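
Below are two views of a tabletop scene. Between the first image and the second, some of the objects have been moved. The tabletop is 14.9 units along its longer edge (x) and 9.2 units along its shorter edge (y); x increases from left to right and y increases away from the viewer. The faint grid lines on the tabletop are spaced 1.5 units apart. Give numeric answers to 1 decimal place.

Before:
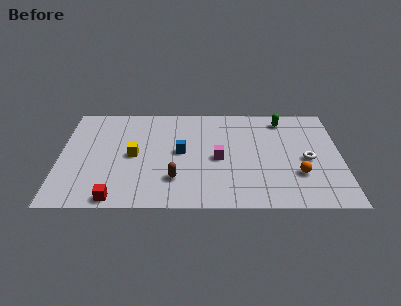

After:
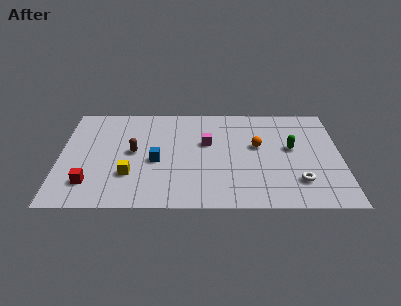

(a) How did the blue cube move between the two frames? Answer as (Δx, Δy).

(-1.3, -0.8)

From the two frames, the blue cube sits at roughly (6.4, 4.8) before and (5.1, 4.0) after.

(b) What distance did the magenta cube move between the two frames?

1.5

From (8.4, 4.2) to (7.8, 5.6), the magenta cube covered √(0.6² + 1.4²) ≈ 1.5 units.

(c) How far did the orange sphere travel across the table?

3.3

From (12.6, 2.8) to (10.5, 5.3), the orange sphere covered √(2.1² + 2.5²) ≈ 3.3 units.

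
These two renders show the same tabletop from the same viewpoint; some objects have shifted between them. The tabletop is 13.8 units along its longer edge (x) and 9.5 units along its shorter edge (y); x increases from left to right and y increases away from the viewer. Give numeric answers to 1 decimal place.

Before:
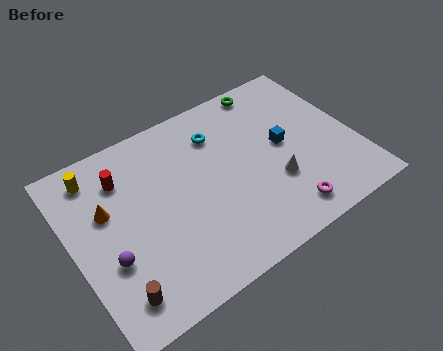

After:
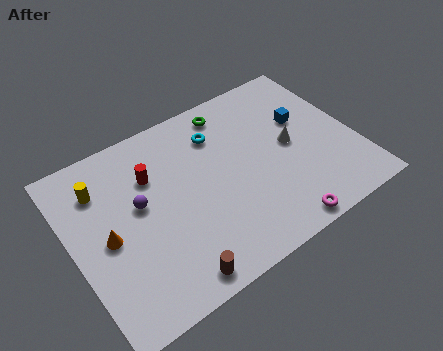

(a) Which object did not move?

the cyan torus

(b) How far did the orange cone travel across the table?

1.4

The orange cone moved from about (1.8, 5.9) to (1.6, 4.5), a distance of √(0.2² + 1.4²) ≈ 1.4.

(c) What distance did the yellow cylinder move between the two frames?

0.8

From (1.6, 8.0) to (1.7, 7.2), the yellow cylinder covered √(0.1² + 0.8²) ≈ 0.8 units.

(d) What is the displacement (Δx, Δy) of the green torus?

(-2.1, -0.4)

The green torus started near (10.4, 8.6) and ended near (8.3, 8.2).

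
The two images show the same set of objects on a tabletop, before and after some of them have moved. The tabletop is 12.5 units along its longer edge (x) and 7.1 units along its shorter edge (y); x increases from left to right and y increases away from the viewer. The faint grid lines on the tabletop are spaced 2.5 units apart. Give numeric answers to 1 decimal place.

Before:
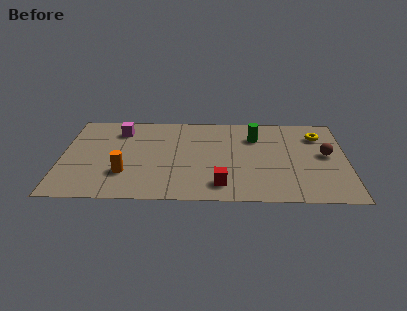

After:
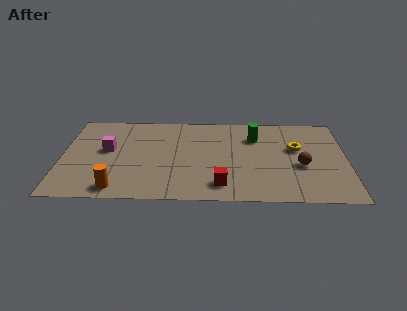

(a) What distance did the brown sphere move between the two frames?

1.4

From (11.6, 3.8) to (10.5, 2.9), the brown sphere covered √(1.1² + 0.9²) ≈ 1.4 units.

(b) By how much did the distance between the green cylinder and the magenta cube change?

+0.6

Before: roughly 6.0 units apart; after: 6.6. That's 0.6 units further apart.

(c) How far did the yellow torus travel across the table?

1.5

The yellow torus moved from about (11.3, 5.4) to (10.3, 4.3), a distance of √(1.0² + 1.1²) ≈ 1.5.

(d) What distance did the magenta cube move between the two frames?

1.7

From (2.5, 5.6) to (2.0, 4.0), the magenta cube covered √(0.5² + 1.6²) ≈ 1.7 units.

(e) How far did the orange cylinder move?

1.2

From (2.8, 2.1) to (2.5, 0.9), the orange cylinder covered √(0.3² + 1.2²) ≈ 1.2 units.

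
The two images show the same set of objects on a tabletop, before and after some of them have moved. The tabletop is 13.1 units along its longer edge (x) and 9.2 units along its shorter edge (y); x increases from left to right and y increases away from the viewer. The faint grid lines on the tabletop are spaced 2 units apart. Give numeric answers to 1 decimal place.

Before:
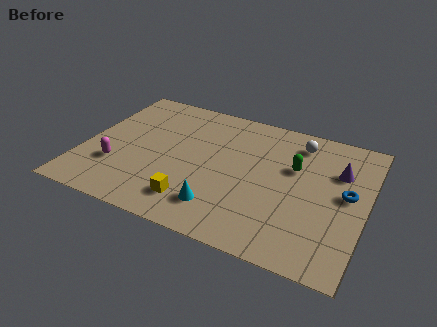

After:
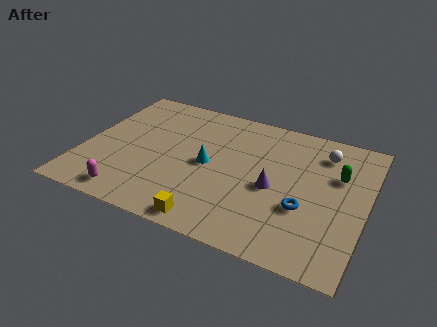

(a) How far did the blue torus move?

2.4

From (12.2, 4.9) to (10.4, 3.3), the blue torus covered √(1.8² + 1.6²) ≈ 2.4 units.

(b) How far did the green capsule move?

2.0

The green capsule moved from about (9.7, 5.8) to (11.7, 6.0), a distance of √(2.0² + 0.2²) ≈ 2.0.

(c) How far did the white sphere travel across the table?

1.2

The white sphere was near (9.7, 7.6) before and (10.9, 7.3) after, so it travelled √(1.2² + 0.3²) ≈ 1.2 units.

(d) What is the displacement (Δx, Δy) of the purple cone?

(-2.8, -2.2)

The purple cone started near (11.7, 6.3) and ended near (8.9, 4.1).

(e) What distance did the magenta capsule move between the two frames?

1.9

The magenta capsule moved from about (1.7, 2.8) to (2.6, 1.1), a distance of √(0.9² + 1.7²) ≈ 1.9.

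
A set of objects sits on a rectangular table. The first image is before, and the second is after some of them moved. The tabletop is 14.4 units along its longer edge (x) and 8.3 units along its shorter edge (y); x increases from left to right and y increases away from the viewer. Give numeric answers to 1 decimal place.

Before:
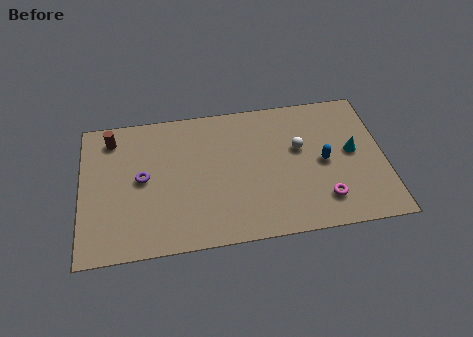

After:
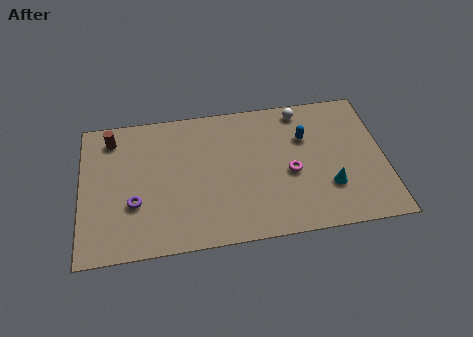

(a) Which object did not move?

the brown cylinder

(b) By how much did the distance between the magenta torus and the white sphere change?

+0.4

They were about 3.4 units apart before and 3.8 after — 0.4 units further apart.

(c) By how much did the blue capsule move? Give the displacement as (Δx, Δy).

(-0.8, 1.6)

The blue capsule started near (11.5, 4.0) and ended near (10.7, 5.6).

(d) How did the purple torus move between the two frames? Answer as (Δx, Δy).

(-0.4, -1.4)

The purple torus was at about (2.9, 4.3) and moved to about (2.5, 2.9).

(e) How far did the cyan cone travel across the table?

2.2

The cyan cone moved from about (12.9, 4.4) to (11.7, 2.5), a distance of √(1.2² + 1.9²) ≈ 2.2.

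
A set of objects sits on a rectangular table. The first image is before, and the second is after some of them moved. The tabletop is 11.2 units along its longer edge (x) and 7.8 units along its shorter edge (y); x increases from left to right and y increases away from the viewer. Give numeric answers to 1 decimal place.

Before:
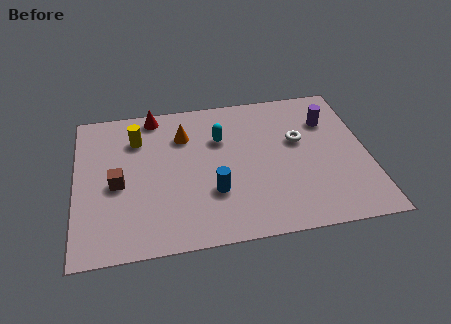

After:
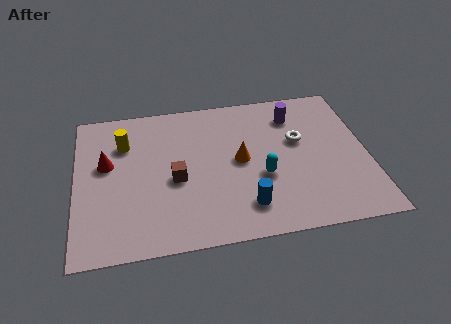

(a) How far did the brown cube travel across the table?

2.2

From (1.6, 3.5) to (3.8, 3.4), the brown cube covered √(2.2² + 0.1²) ≈ 2.2 units.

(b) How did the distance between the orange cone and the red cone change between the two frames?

+3.4

They were about 1.7 units apart before and 5.1 after — 3.4 units further apart.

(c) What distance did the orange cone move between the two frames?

2.7

The orange cone was near (4.2, 5.7) before and (6.3, 4.0) after, so it travelled √(2.1² + 1.7²) ≈ 2.7 units.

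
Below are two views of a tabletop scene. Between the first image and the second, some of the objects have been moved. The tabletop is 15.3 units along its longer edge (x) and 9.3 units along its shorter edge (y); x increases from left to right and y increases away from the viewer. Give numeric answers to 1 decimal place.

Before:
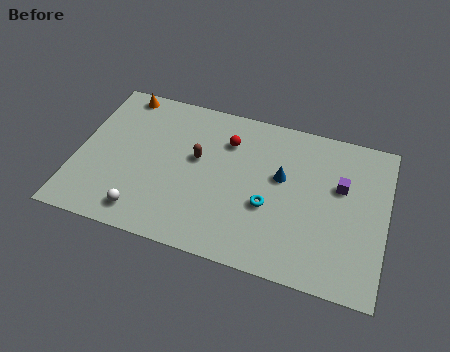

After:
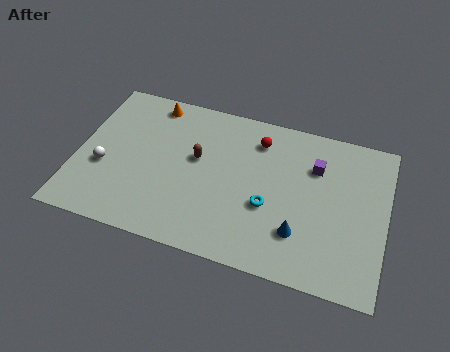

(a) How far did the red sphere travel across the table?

1.6

The red sphere was near (7.3, 6.9) before and (8.8, 7.4) after, so it travelled √(1.5² + 0.5²) ≈ 1.6 units.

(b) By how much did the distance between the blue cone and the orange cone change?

+0.9

They were about 8.8 units apart before and 9.7 after — 0.9 units further apart.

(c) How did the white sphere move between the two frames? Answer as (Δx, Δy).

(-2.2, 2.2)

The white sphere started near (3.6, 1.4) and ended near (1.4, 3.6).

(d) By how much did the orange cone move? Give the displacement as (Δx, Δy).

(1.6, -0.2)

The orange cone started near (1.8, 8.4) and ended near (3.4, 8.2).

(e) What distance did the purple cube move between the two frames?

1.5

The purple cube was near (13.0, 5.8) before and (11.7, 6.6) after, so it travelled √(1.3² + 0.8²) ≈ 1.5 units.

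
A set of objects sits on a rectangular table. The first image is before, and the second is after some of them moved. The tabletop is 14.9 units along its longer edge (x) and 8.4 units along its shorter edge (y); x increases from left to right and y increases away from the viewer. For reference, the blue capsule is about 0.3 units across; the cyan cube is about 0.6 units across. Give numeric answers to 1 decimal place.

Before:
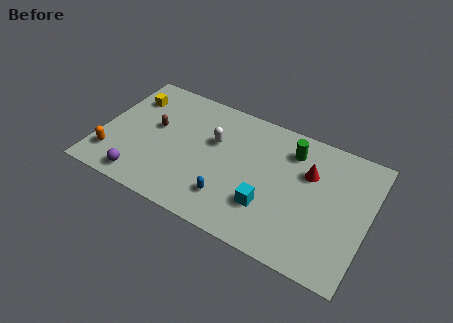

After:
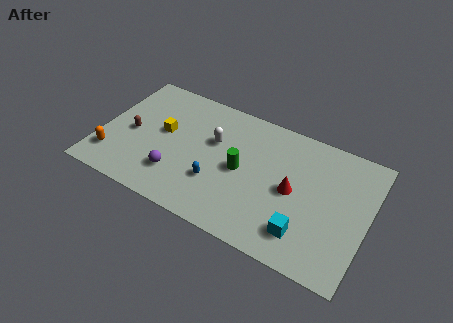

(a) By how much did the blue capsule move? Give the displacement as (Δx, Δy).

(-0.8, 0.7)

From the two frames, the blue capsule sits at roughly (7.5, 2.0) before and (6.7, 2.7) after.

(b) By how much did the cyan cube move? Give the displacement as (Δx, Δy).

(2.1, -0.7)

The cyan cube started near (9.6, 2.5) and ended near (11.7, 1.8).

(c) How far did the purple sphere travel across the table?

2.1

The purple sphere moved from about (2.7, 1.1) to (4.5, 2.2), a distance of √(1.8² + 1.1²) ≈ 2.1.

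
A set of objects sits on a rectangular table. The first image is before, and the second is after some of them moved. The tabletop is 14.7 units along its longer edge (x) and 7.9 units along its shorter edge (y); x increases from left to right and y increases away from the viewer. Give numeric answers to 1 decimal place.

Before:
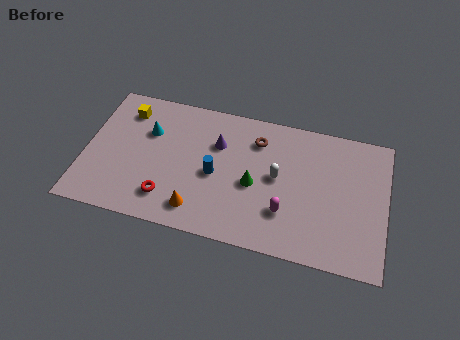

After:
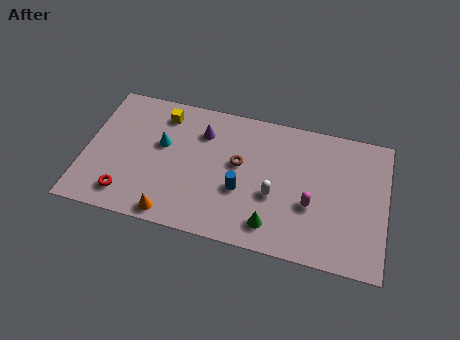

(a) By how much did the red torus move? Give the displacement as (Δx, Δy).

(-2.0, -0.3)

The red torus started near (4.2, 1.7) and ended near (2.2, 1.4).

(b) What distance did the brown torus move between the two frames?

1.8

The brown torus was near (8.3, 6.1) before and (7.5, 4.5) after, so it travelled √(0.8² + 1.6²) ≈ 1.8 units.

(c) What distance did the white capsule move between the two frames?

1.1

The white capsule was near (9.4, 4.2) before and (9.3, 3.1) after, so it travelled √(0.1² + 1.1²) ≈ 1.1 units.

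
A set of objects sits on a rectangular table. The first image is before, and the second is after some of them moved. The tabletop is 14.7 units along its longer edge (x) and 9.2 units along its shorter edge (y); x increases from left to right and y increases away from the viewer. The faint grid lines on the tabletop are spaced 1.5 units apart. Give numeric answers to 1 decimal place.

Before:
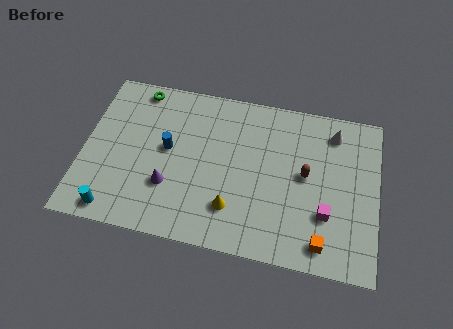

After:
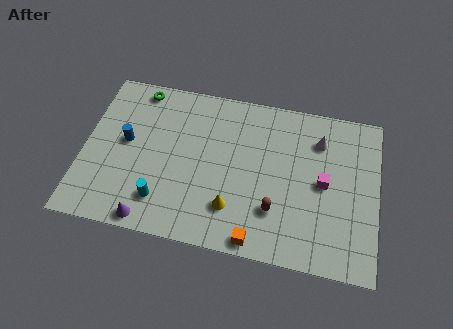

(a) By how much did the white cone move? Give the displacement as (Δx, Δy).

(-0.7, -0.6)

The white cone started near (12.4, 7.6) and ended near (11.7, 7.0).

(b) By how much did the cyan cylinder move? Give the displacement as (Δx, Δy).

(2.3, 1.0)

The cyan cylinder was at about (1.8, 1.0) and moved to about (4.1, 2.0).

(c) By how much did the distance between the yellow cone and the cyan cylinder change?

-2.4

Before: roughly 5.9 units apart; after: 3.5. That's 2.4 units closer together.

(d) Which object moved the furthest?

the orange cube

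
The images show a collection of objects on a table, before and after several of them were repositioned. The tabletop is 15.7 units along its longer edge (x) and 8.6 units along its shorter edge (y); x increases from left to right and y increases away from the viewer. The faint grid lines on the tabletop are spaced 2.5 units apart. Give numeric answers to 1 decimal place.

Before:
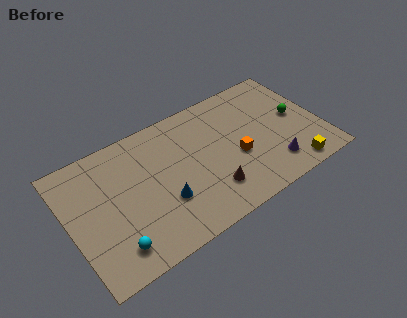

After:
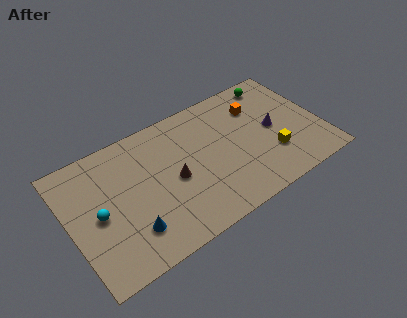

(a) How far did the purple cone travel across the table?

2.5

From (12.3, 1.8) to (12.8, 4.3), the purple cone covered √(0.5² + 2.5²) ≈ 2.5 units.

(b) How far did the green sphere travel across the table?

3.1

The green sphere was near (14.3, 4.5) before and (13.5, 7.5) after, so it travelled √(0.8² + 3.0²) ≈ 3.1 units.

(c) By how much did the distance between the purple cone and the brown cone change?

+2.5

Before: roughly 3.9 units apart; after: 6.4. That's 2.5 units further apart.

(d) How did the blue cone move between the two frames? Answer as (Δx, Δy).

(-2.2, -0.8)

The blue cone started near (5.6, 2.9) and ended near (3.4, 2.1).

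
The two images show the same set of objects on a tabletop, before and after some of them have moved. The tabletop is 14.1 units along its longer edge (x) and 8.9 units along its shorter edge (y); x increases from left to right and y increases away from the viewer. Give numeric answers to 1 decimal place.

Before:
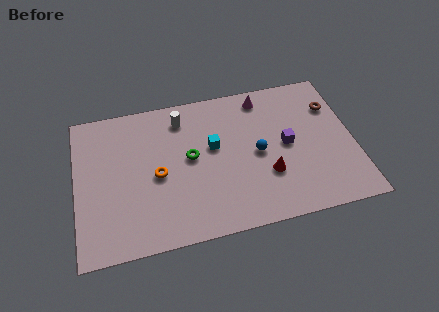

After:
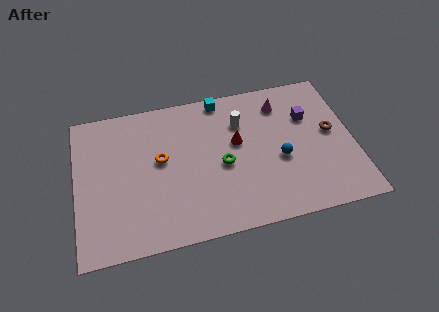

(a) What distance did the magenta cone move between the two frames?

1.1

The magenta cone moved from about (9.7, 7.7) to (10.6, 7.1), a distance of √(0.9² + 0.6²) ≈ 1.1.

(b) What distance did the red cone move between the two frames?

2.7

The red cone moved from about (9.6, 2.9) to (8.2, 5.2), a distance of √(1.4² + 2.3²) ≈ 2.7.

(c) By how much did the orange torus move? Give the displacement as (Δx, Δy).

(0.2, 0.9)

The orange torus was at about (4.1, 4.1) and moved to about (4.3, 5.0).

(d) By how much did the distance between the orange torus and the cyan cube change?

+1.4

Before: roughly 3.1 units apart; after: 4.5. That's 1.4 units further apart.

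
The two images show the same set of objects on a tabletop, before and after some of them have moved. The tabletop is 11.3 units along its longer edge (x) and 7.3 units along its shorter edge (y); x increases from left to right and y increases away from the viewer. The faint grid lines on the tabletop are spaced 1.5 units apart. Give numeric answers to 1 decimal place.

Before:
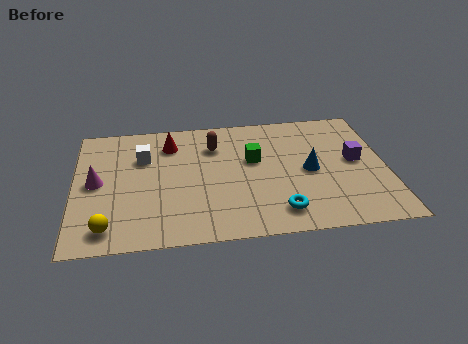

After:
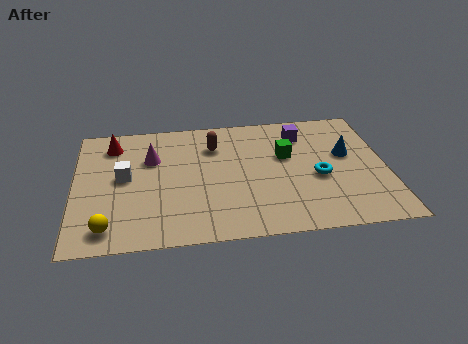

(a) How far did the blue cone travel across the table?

1.6

From (8.5, 3.5) to (9.9, 4.3), the blue cone covered √(1.4² + 0.8²) ≈ 1.6 units.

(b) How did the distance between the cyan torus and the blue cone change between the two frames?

-0.9

Before: roughly 2.5 units apart; after: 1.6. That's 0.9 units closer together.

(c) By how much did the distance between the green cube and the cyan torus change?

-1.4

The distance was about 3.2 in the first image and 1.8 in the second, so they moved 1.4 units closer together.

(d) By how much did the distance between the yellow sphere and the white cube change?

-1.2

They were about 4.1 units apart before and 2.9 after — 1.2 units closer together.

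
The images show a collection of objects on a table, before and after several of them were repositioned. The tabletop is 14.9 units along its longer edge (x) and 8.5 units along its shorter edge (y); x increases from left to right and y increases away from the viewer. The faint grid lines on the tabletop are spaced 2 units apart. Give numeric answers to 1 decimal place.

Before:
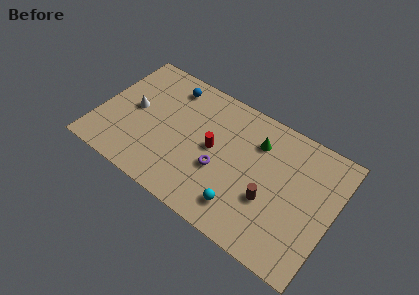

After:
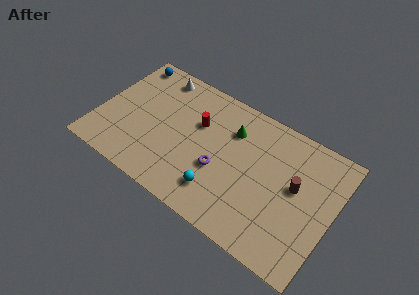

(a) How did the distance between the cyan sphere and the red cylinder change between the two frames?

+0.6

Before: roughly 3.5 units apart; after: 4.1. That's 0.6 units further apart.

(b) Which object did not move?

the purple torus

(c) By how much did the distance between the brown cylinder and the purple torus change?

+1.6

Before: roughly 3.2 units apart; after: 4.8. That's 1.6 units further apart.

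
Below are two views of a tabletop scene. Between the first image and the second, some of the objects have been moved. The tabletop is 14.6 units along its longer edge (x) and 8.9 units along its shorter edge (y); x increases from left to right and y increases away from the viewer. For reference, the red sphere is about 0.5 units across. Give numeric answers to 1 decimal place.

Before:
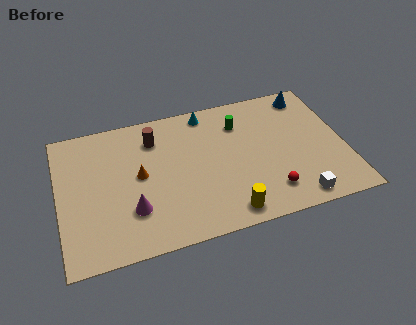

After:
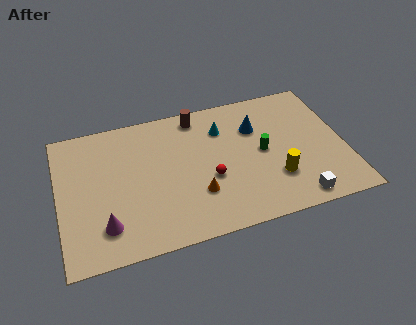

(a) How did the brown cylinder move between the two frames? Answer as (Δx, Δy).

(2.3, 0.9)

From the two frames, the brown cylinder sits at roughly (5.0, 6.9) before and (7.3, 7.8) after.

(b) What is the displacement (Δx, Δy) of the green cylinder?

(1.0, -2.2)

From the two frames, the green cylinder sits at roughly (9.4, 6.7) before and (10.4, 4.5) after.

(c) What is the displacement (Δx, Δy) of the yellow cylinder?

(2.6, 1.5)

The yellow cylinder was at about (8.3, 1.1) and moved to about (10.9, 2.6).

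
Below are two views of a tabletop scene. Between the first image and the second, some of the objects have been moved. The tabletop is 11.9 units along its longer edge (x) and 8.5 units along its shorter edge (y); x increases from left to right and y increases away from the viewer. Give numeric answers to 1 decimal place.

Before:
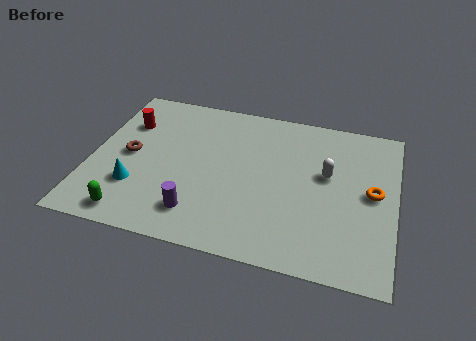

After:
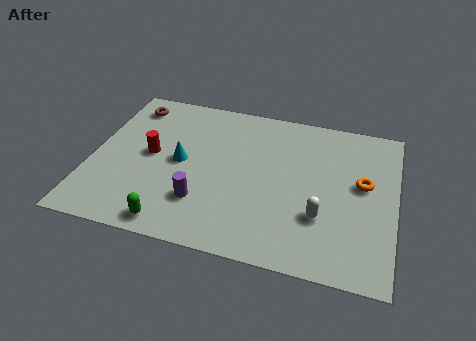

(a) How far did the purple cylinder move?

0.6

The purple cylinder moved from about (4.4, 1.7) to (4.5, 2.3), a distance of √(0.1² + 0.6²) ≈ 0.6.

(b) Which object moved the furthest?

the brown torus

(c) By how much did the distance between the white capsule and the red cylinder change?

-1.1

Before: roughly 8.1 units apart; after: 7.0. That's 1.1 units closer together.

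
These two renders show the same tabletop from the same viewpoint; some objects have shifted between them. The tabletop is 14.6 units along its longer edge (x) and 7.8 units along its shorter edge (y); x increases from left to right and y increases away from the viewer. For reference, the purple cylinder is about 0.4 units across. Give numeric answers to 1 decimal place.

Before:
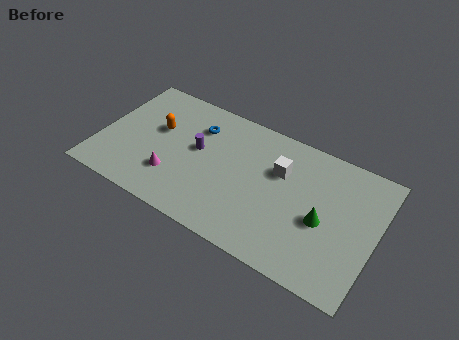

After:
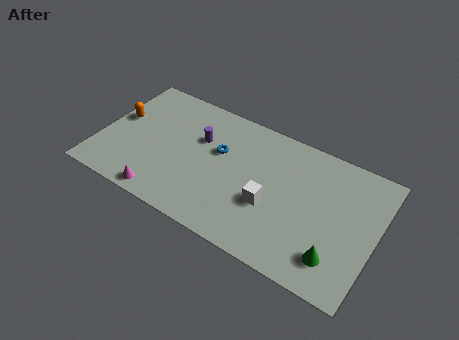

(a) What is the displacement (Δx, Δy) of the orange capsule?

(-2.1, -0.2)

The orange capsule was at about (2.9, 4.7) and moved to about (0.8, 4.5).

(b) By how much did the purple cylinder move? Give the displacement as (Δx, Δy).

(0.0, 0.7)

The purple cylinder started near (5.1, 4.4) and ended near (5.1, 5.1).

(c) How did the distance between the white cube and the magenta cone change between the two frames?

-0.3

They were about 6.1 units apart before and 5.8 after — 0.3 units closer together.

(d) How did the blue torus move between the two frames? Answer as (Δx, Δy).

(1.3, -1.0)

The blue torus started near (4.9, 5.8) and ended near (6.2, 4.8).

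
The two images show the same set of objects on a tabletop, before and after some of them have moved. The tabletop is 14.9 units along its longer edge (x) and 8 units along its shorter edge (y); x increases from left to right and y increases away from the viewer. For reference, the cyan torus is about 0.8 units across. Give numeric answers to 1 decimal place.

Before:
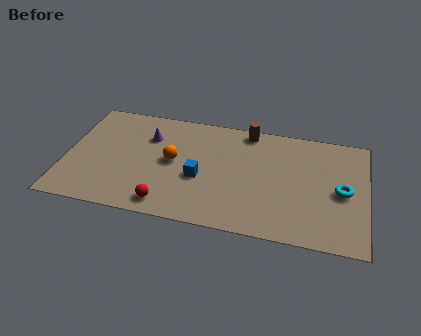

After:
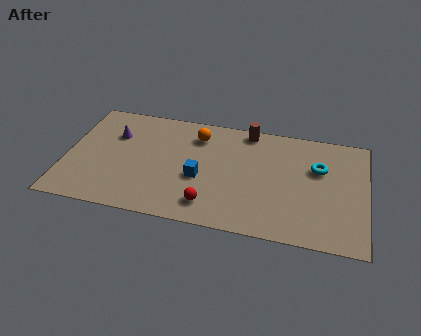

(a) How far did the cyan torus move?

1.8

The cyan torus was near (13.7, 3.8) before and (12.5, 5.2) after, so it travelled √(1.2² + 1.4²) ≈ 1.8 units.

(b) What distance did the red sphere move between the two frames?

2.1

The red sphere moved from about (5.2, 1.1) to (7.3, 1.5), a distance of √(2.1² + 0.4²) ≈ 2.1.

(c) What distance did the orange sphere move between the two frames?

2.4

From (5.3, 4.2) to (6.4, 6.3), the orange sphere covered √(1.1² + 2.1²) ≈ 2.4 units.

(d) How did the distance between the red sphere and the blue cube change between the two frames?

-0.8

They were about 2.7 units apart before and 1.9 after — 0.8 units closer together.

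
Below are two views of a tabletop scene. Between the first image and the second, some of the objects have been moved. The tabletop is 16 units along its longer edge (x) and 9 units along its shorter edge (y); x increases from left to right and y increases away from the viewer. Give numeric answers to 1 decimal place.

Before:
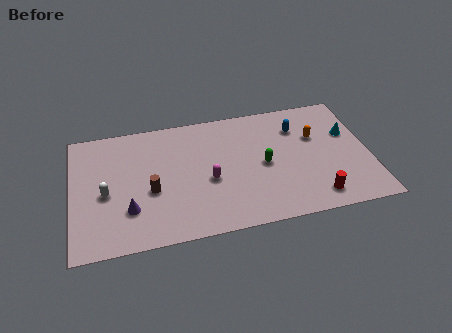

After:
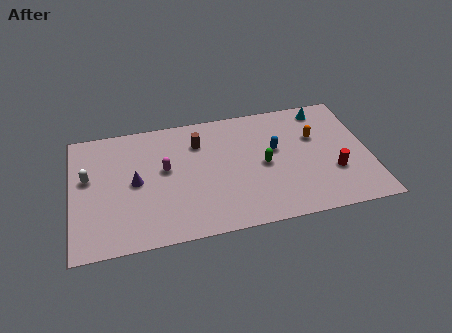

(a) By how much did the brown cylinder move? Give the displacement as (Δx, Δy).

(2.7, 3.0)

From the two frames, the brown cylinder sits at roughly (4.2, 3.7) before and (6.9, 6.7) after.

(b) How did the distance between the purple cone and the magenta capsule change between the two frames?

-2.8

They were about 4.5 units apart before and 1.7 after — 2.8 units closer together.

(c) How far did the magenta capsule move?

2.6

From (7.3, 3.8) to (5.0, 5.1), the magenta capsule covered √(2.3² + 1.3²) ≈ 2.6 units.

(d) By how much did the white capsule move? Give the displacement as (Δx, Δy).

(-0.9, 1.3)

The white capsule started near (1.8, 4.0) and ended near (0.9, 5.3).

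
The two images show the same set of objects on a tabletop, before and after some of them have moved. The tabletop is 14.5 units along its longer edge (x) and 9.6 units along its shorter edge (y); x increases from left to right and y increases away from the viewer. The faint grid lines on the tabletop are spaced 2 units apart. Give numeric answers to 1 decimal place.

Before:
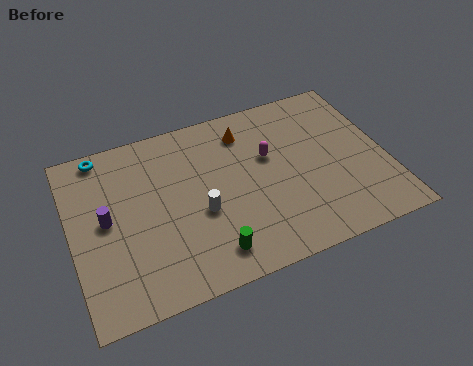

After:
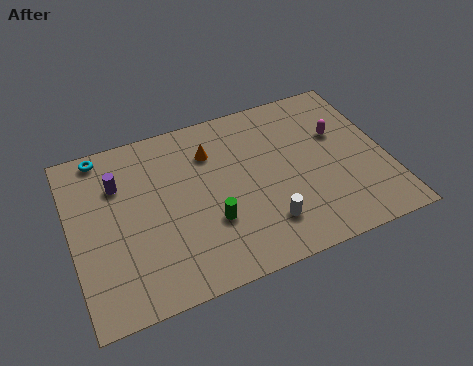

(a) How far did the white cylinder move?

3.3

The white cylinder was near (5.8, 3.9) before and (8.6, 2.2) after, so it travelled √(2.8² + 1.7²) ≈ 3.3 units.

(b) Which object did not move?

the cyan torus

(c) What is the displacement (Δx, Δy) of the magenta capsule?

(3.3, 0.2)

The magenta capsule started near (9.2, 5.9) and ended near (12.5, 6.1).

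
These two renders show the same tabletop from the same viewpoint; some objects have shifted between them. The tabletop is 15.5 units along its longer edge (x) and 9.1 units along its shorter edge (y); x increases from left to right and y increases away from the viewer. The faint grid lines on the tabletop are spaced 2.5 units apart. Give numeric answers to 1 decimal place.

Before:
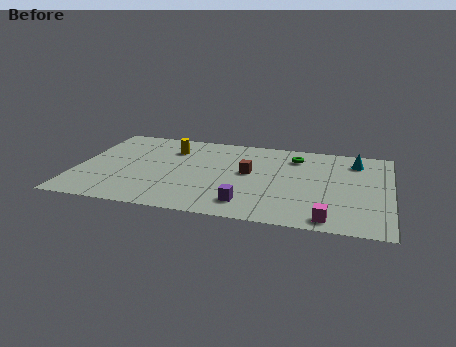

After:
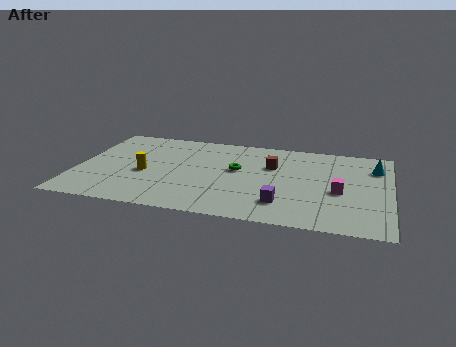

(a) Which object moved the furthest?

the green torus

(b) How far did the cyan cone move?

1.1

The cyan cone was near (13.7, 7.3) before and (14.7, 6.8) after, so it travelled √(1.0² + 0.5²) ≈ 1.1 units.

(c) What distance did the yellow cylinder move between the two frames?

3.1

From (4.5, 6.8) to (3.4, 3.9), the yellow cylinder covered √(1.1² + 2.9²) ≈ 3.1 units.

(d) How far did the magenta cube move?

2.9

The magenta cube was near (12.6, 1.0) before and (13.0, 3.9) after, so it travelled √(0.4² + 2.9²) ≈ 2.9 units.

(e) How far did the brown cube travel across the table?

1.5

The brown cube moved from about (8.5, 5.0) to (9.6, 6.0), a distance of √(1.1² + 1.0²) ≈ 1.5.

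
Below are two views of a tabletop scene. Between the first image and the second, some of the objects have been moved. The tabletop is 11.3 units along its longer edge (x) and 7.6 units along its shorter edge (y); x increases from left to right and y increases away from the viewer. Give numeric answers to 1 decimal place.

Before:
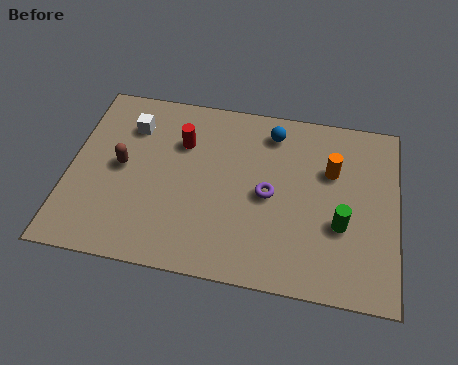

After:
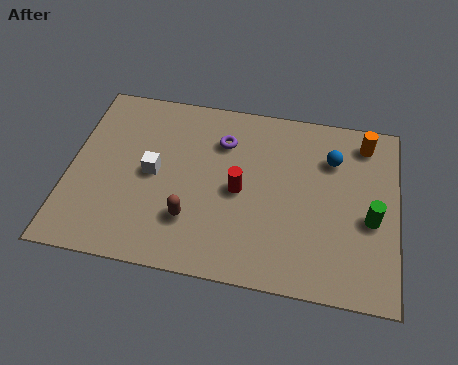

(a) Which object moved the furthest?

the brown capsule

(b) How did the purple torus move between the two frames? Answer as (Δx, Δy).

(-1.7, 2.0)

The purple torus started near (6.9, 3.6) and ended near (5.2, 5.6).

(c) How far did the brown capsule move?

3.1

From (1.8, 3.9) to (4.3, 2.1), the brown capsule covered √(2.5² + 1.8²) ≈ 3.1 units.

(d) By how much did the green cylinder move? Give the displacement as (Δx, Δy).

(1.0, 0.4)

The green cylinder was at about (9.4, 2.8) and moved to about (10.4, 3.2).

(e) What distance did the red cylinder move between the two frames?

2.7

The red cylinder was near (3.8, 5.3) before and (5.9, 3.6) after, so it travelled √(2.1² + 1.7²) ≈ 2.7 units.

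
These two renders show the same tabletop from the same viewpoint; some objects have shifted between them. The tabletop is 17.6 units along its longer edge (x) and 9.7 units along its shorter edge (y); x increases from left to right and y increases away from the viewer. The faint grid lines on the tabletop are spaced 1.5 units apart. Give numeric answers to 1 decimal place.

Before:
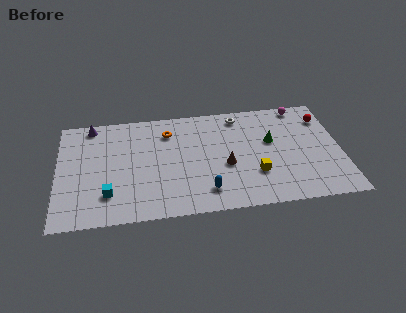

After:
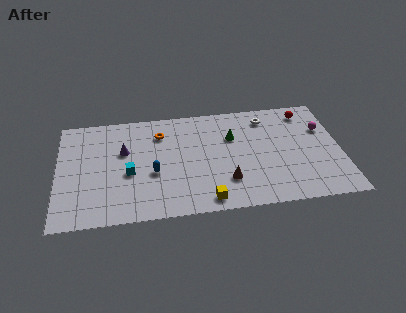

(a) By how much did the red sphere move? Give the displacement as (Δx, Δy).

(-1.1, 0.7)

The red sphere was at about (16.7, 7.5) and moved to about (15.6, 8.2).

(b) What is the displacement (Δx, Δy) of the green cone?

(-2.4, 0.7)

The green cone started near (13.3, 5.8) and ended near (10.9, 6.5).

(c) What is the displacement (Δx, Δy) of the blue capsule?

(-3.2, 2.0)

The blue capsule started near (9.1, 1.9) and ended near (5.9, 3.9).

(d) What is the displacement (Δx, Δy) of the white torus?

(1.7, -0.4)

The white torus was at about (11.4, 8.4) and moved to about (13.1, 8.0).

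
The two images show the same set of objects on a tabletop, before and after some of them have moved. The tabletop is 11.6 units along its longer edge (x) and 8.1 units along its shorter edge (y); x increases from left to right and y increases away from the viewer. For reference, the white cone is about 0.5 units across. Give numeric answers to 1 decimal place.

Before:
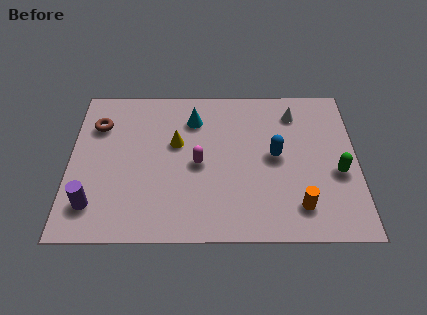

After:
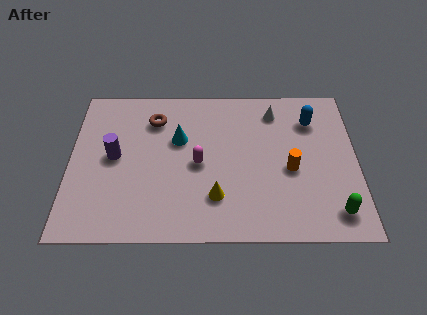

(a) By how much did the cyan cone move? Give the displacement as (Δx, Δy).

(-0.6, -1.1)

The cyan cone was at about (5.0, 6.2) and moved to about (4.4, 5.1).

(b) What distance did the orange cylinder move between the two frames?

1.9

From (9.2, 1.6) to (8.9, 3.5), the orange cylinder covered √(0.3² + 1.9²) ≈ 1.9 units.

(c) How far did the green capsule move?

2.0

The green capsule was near (10.8, 3.3) before and (10.6, 1.3) after, so it travelled √(0.2² + 2.0²) ≈ 2.0 units.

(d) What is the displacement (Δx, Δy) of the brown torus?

(2.3, 0.3)

From the two frames, the brown torus sits at roughly (1.1, 5.9) before and (3.4, 6.2) after.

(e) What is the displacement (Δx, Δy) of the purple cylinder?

(0.8, 2.5)

The purple cylinder started near (1.0, 1.7) and ended near (1.8, 4.2).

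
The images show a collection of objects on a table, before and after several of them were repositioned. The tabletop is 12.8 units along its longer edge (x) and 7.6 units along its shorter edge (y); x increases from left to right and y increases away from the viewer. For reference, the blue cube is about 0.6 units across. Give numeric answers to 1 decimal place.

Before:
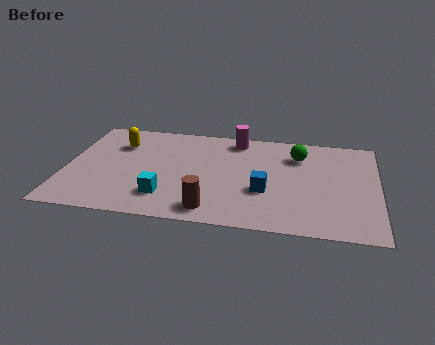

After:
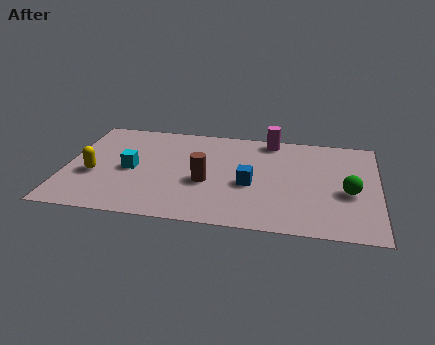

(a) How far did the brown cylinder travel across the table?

2.0

From (6.1, 1.1) to (5.8, 3.1), the brown cylinder covered √(0.3² + 2.0²) ≈ 2.0 units.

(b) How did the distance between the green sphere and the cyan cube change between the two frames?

+2.3

Before: roughly 6.6 units apart; after: 8.9. That's 2.3 units further apart.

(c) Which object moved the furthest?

the green sphere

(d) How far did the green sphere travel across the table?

3.3

From (9.5, 5.7) to (11.6, 3.2), the green sphere covered √(2.1² + 2.5²) ≈ 3.3 units.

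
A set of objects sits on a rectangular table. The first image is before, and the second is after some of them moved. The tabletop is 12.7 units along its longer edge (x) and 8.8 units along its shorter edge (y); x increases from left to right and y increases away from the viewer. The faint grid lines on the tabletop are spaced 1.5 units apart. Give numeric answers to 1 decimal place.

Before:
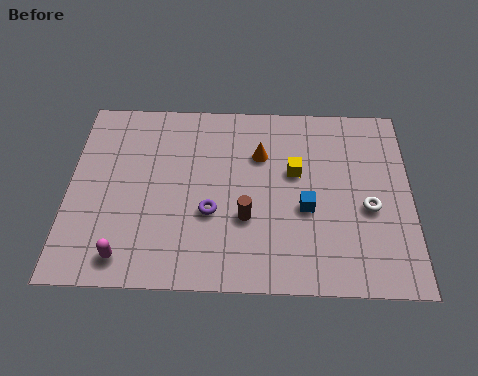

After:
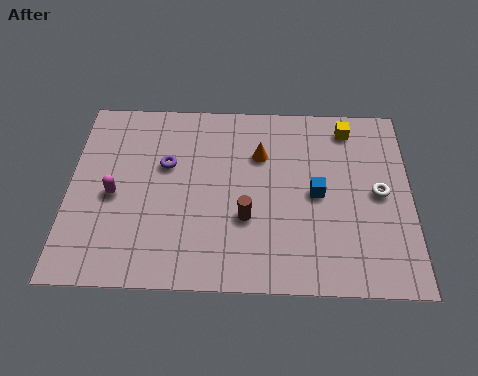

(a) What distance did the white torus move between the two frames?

0.8

The white torus moved from about (11.1, 3.7) to (11.5, 4.4), a distance of √(0.4² + 0.7²) ≈ 0.8.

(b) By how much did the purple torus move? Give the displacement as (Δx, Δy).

(-1.7, 2.2)

The purple torus was at about (5.3, 3.3) and moved to about (3.6, 5.5).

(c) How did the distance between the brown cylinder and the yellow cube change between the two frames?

+3.0

They were about 2.8 units apart before and 5.8 after — 3.0 units further apart.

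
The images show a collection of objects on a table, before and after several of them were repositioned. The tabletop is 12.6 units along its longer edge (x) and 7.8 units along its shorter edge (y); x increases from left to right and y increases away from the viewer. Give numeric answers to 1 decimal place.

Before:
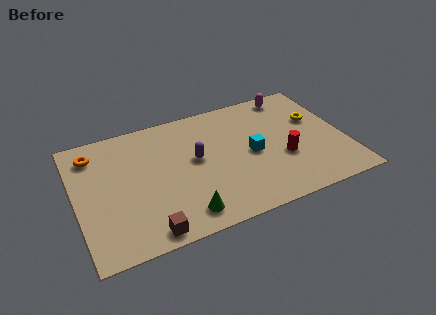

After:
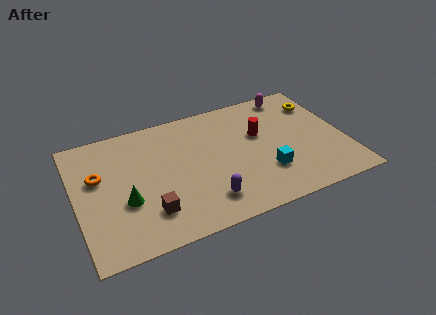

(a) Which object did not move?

the magenta capsule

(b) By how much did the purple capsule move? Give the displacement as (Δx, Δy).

(0.2, -2.7)

The purple capsule was at about (5.6, 4.3) and moved to about (5.8, 1.6).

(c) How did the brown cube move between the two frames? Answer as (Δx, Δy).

(0.2, 1.1)

The brown cube was at about (3.0, 0.8) and moved to about (3.2, 1.9).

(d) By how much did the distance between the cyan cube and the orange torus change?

+0.3

They were about 7.7 units apart before and 8.0 after — 0.3 units further apart.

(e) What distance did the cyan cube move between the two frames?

1.5

The cyan cube moved from about (8.2, 3.7) to (8.7, 2.3), a distance of √(0.5² + 1.4²) ≈ 1.5.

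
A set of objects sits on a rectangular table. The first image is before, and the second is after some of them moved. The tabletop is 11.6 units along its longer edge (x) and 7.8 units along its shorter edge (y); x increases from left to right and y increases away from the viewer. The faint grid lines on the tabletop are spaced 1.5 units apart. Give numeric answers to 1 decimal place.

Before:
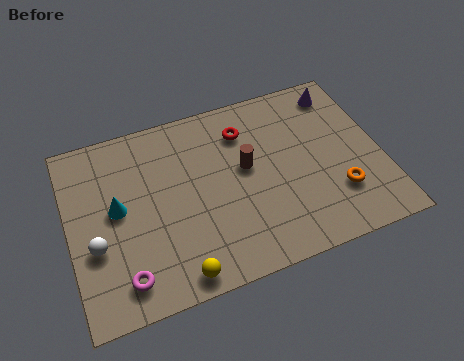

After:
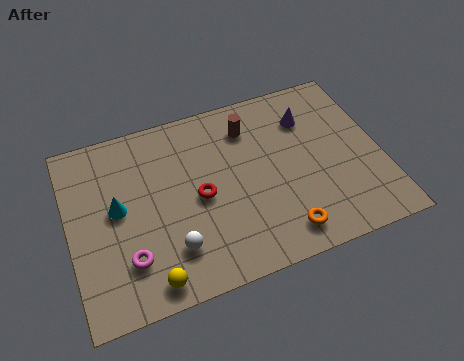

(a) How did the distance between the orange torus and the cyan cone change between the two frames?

-1.7

The distance was about 8.2 in the first image and 6.5 in the second, so they moved 1.7 units closer together.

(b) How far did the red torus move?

3.0

The red torus moved from about (6.7, 6.0) to (4.8, 3.7), a distance of √(1.9² + 2.3²) ≈ 3.0.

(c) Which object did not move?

the cyan cone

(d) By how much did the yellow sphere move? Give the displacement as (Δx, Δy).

(-1.0, 0.1)

From the two frames, the yellow sphere sits at roughly (3.7, 0.8) before and (2.7, 0.9) after.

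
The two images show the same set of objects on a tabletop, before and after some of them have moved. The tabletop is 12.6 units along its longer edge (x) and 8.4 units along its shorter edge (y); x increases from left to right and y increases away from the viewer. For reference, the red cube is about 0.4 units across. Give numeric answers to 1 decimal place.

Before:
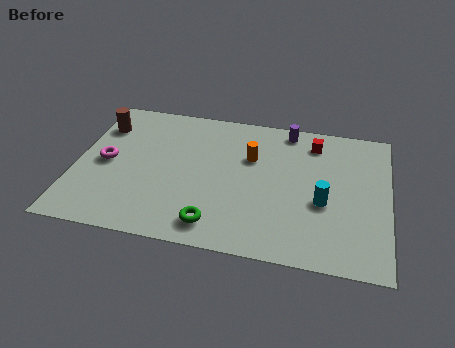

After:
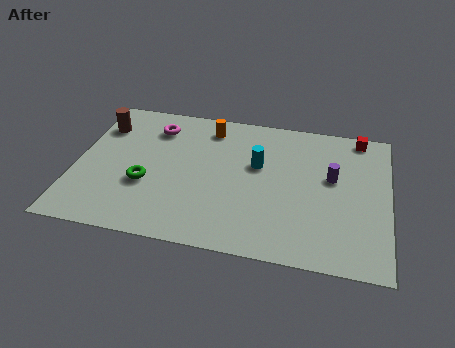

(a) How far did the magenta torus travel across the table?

3.1

The magenta torus moved from about (1.2, 4.1) to (3.0, 6.6), a distance of √(1.8² + 2.5²) ≈ 3.1.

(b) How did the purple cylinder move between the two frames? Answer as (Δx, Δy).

(1.9, -2.6)

From the two frames, the purple cylinder sits at roughly (8.4, 7.5) before and (10.3, 4.9) after.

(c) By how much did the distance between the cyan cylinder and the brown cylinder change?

-3.0

Before: roughly 9.6 units apart; after: 6.6. That's 3.0 units closer together.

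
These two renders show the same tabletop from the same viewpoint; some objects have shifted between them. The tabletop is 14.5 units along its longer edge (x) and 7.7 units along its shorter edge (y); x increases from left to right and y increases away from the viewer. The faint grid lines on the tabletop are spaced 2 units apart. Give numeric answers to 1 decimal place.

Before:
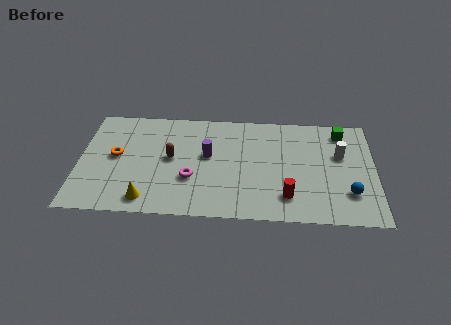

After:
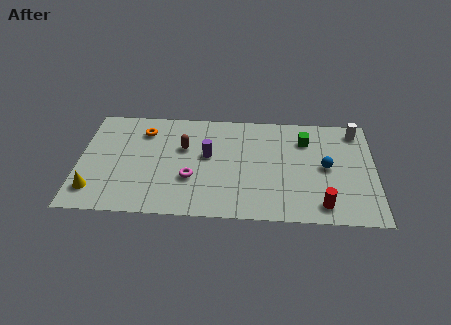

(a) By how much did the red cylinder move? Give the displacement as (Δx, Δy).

(1.7, -0.5)

From the two frames, the red cylinder sits at roughly (10.2, 1.7) before and (11.9, 1.2) after.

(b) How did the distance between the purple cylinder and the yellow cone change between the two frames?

+1.8

Before: roughly 4.4 units apart; after: 6.2. That's 1.8 units further apart.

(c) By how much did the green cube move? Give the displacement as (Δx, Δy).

(-1.8, -0.7)

From the two frames, the green cube sits at roughly (12.9, 6.5) before and (11.1, 5.8) after.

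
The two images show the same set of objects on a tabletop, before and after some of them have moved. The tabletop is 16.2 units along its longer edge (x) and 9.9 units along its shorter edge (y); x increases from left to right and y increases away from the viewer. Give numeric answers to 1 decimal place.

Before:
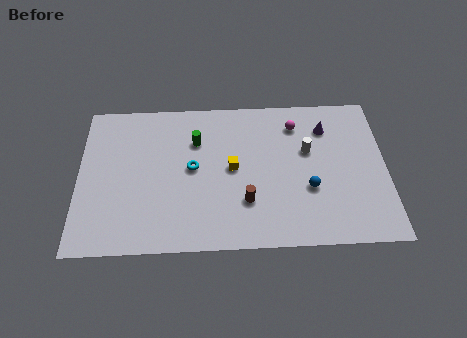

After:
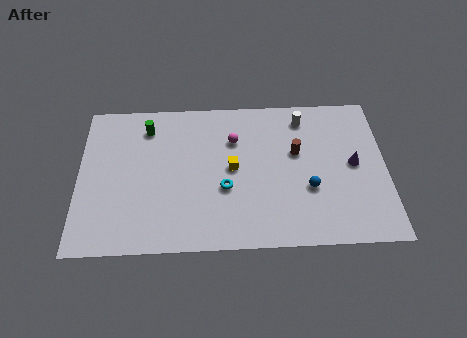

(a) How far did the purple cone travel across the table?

2.9

The purple cone was near (13.1, 7.6) before and (14.5, 5.1) after, so it travelled √(1.4² + 2.5²) ≈ 2.9 units.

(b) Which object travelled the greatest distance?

the brown cylinder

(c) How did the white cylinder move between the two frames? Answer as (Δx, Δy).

(-0.2, 2.2)

From the two frames, the white cylinder sits at roughly (12.1, 6.1) before and (11.9, 8.3) after.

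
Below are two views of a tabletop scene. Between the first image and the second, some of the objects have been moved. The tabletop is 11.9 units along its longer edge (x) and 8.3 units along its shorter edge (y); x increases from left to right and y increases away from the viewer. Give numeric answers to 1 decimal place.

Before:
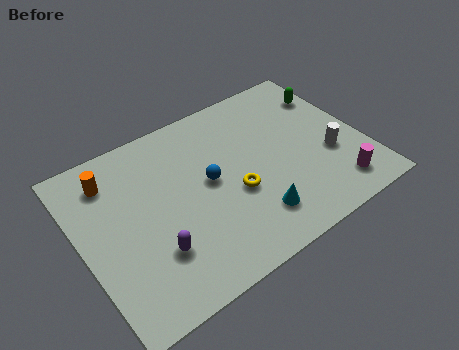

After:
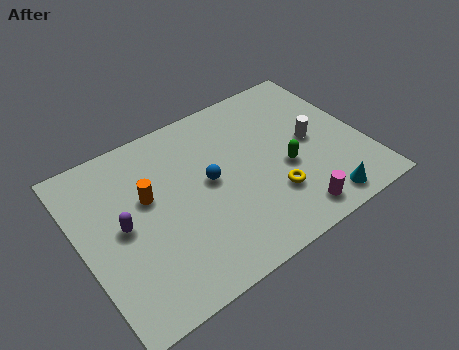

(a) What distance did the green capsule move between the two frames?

3.8

The green capsule moved from about (11.1, 6.2) to (8.5, 3.4), a distance of √(2.6² + 2.8²) ≈ 3.8.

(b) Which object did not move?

the blue sphere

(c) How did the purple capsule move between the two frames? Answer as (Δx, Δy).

(-1.0, 1.8)

The purple capsule was at about (2.7, 2.4) and moved to about (1.7, 4.2).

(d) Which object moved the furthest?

the green capsule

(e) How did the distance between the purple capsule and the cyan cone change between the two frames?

+4.3

The distance was about 4.1 in the first image and 8.4 in the second, so they moved 4.3 units further apart.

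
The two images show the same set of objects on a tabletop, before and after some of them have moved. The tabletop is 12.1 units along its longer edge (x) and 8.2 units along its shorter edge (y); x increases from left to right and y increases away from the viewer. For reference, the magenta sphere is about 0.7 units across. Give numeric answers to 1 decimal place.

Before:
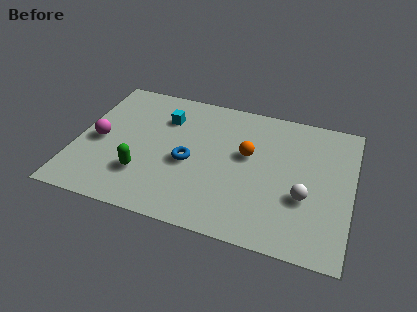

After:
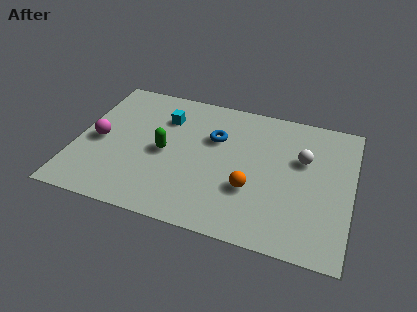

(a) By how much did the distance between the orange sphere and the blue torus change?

+0.4

Before: roughly 2.8 units apart; after: 3.2. That's 0.4 units further apart.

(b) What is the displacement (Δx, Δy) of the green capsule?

(0.8, 1.6)

The green capsule started near (3.1, 2.3) and ended near (3.9, 3.9).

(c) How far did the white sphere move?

2.2

From (10.1, 3.0) to (9.9, 5.2), the white sphere covered √(0.2² + 2.2²) ≈ 2.2 units.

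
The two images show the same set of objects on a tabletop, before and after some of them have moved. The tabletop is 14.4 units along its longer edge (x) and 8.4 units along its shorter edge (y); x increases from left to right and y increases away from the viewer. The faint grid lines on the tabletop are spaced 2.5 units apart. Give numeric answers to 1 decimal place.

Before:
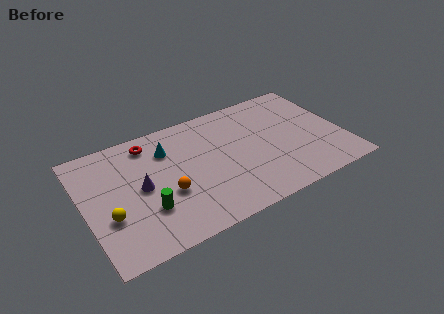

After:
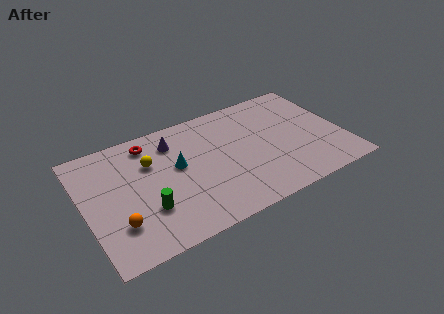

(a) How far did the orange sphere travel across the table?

2.9

The orange sphere was near (4.4, 3.2) before and (1.6, 2.3) after, so it travelled √(2.8² + 0.9²) ≈ 2.9 units.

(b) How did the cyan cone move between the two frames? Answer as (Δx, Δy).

(0.4, -1.4)

From the two frames, the cyan cone sits at roughly (4.8, 6.2) before and (5.2, 4.8) after.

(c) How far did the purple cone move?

3.2

From (3.1, 4.2) to (5.2, 6.6), the purple cone covered √(2.1² + 2.4²) ≈ 3.2 units.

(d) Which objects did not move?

the green cylinder and the red torus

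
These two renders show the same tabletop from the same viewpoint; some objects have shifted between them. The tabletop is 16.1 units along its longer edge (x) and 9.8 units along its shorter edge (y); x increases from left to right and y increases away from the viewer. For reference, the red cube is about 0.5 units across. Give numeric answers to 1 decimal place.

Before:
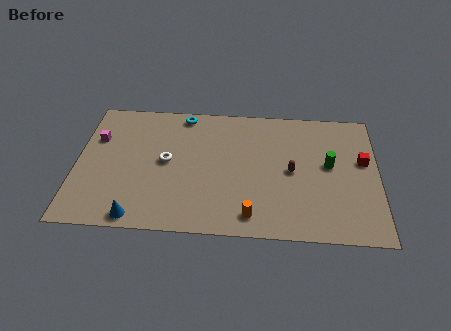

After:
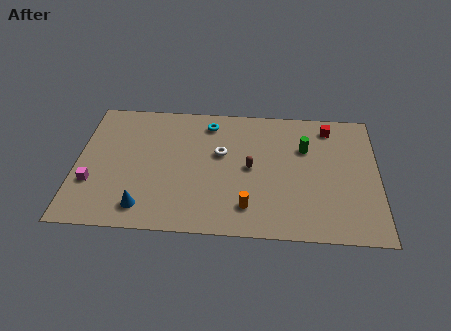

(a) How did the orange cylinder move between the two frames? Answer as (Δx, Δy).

(-0.2, 0.6)

The orange cylinder started near (9.4, 1.4) and ended near (9.2, 2.0).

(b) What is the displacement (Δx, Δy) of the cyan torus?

(1.4, -0.6)

The cyan torus was at about (5.6, 8.8) and moved to about (7.0, 8.2).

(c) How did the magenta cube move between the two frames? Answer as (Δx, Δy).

(-0.1, -3.4)

The magenta cube started near (1.0, 6.6) and ended near (0.9, 3.2).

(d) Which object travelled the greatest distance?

the magenta cube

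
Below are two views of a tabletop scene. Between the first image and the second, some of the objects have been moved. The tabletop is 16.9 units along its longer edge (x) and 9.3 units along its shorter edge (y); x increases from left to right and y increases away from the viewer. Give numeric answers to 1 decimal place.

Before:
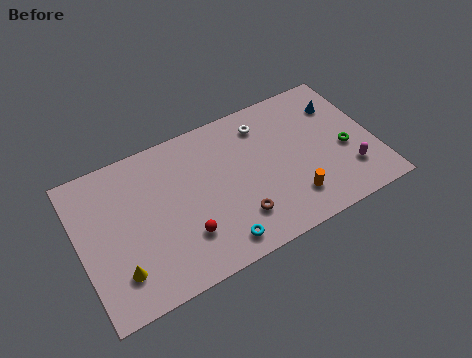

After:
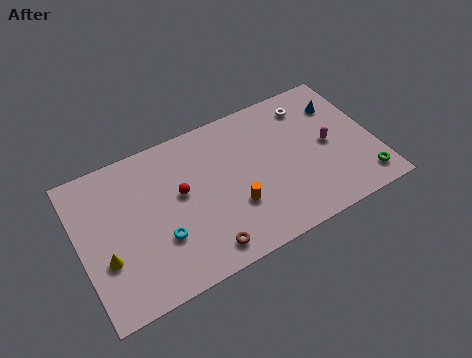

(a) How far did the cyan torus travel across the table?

3.5

The cyan torus was near (7.4, 1.3) before and (4.4, 3.1) after, so it travelled √(3.0² + 1.8²) ≈ 3.5 units.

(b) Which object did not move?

the blue cone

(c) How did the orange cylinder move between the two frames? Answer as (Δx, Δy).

(-3.2, 1.0)

From the two frames, the orange cylinder sits at roughly (11.8, 2.1) before and (8.6, 3.1) after.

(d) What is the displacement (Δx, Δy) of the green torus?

(0.7, -2.4)

The green torus was at about (15.2, 3.9) and moved to about (15.9, 1.5).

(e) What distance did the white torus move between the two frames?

2.7

The white torus moved from about (10.9, 7.5) to (13.6, 7.6), a distance of √(2.7² + 0.1²) ≈ 2.7.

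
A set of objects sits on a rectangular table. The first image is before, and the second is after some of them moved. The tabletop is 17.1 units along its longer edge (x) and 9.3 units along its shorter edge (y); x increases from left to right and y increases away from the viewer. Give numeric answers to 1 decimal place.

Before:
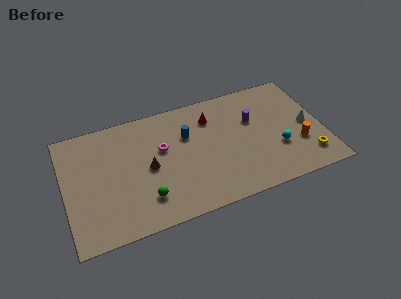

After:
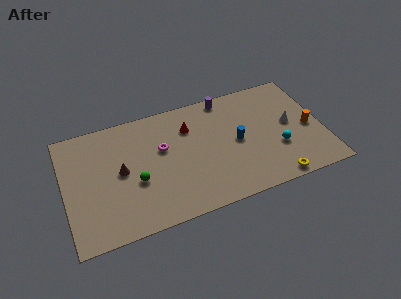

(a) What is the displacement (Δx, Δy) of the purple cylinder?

(-1.6, 2.4)

From the two frames, the purple cylinder sits at roughly (12.6, 6.0) before and (11.0, 8.4) after.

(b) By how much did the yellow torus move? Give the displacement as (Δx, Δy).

(-2.4, -1.1)

From the two frames, the yellow torus sits at roughly (15.9, 1.9) before and (13.5, 0.8) after.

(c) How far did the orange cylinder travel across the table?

1.4

The orange cylinder was near (15.4, 3.1) before and (16.2, 4.2) after, so it travelled √(0.8² + 1.1²) ≈ 1.4 units.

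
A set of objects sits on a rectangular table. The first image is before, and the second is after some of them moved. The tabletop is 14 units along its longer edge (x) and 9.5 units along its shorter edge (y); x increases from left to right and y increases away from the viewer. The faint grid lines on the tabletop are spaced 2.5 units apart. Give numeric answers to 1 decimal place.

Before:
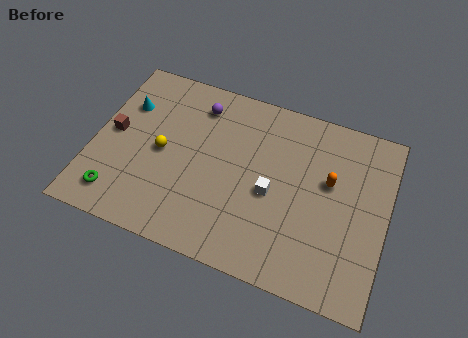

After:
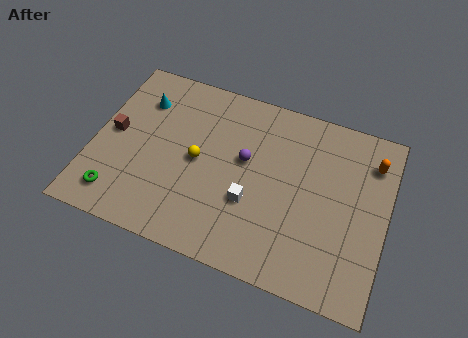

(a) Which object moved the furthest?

the purple sphere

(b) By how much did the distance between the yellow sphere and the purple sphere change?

-1.1

Before: roughly 3.4 units apart; after: 2.3. That's 1.1 units closer together.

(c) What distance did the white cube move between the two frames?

1.2

From (8.6, 4.2) to (7.7, 3.4), the white cube covered √(0.9² + 0.8²) ≈ 1.2 units.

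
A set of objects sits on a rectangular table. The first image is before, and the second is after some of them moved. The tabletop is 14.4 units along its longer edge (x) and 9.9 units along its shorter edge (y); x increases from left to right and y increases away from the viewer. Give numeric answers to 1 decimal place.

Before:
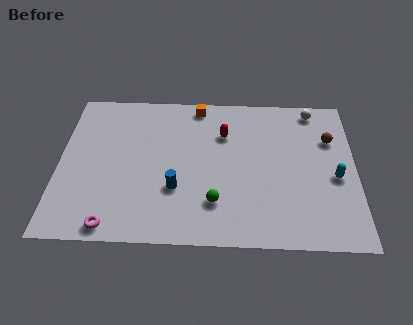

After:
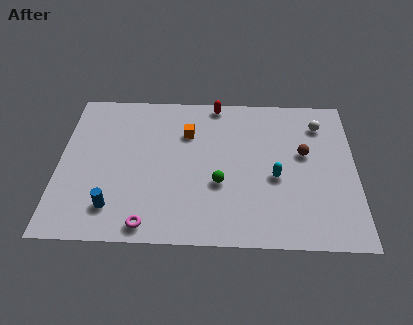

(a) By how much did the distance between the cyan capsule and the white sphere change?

-0.4

They were about 4.6 units apart before and 4.2 after — 0.4 units closer together.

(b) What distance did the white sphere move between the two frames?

1.0

The white sphere was near (12.4, 8.8) before and (12.7, 7.8) after, so it travelled √(0.3² + 1.0²) ≈ 1.0 units.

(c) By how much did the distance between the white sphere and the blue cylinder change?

+2.9

Before: roughly 8.7 units apart; after: 11.6. That's 2.9 units further apart.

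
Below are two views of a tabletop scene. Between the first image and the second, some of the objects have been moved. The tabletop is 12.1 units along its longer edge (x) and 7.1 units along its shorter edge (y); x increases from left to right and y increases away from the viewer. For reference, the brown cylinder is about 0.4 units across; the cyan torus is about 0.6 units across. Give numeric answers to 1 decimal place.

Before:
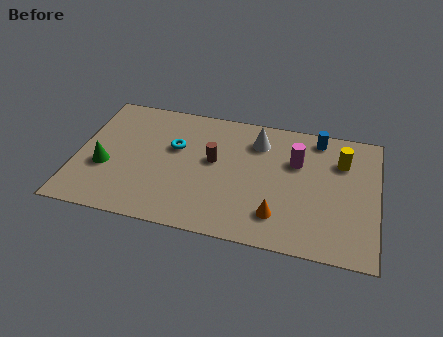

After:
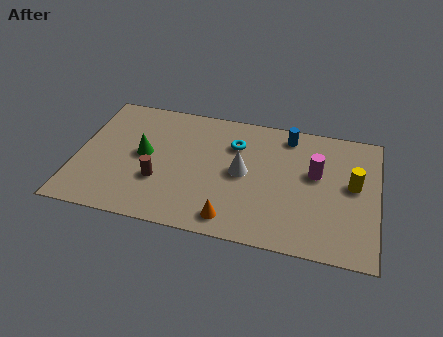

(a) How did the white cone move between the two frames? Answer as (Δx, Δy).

(-0.5, -1.9)

The white cone started near (7.2, 5.5) and ended near (6.7, 3.6).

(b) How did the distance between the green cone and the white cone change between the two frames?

-2.6

Before: roughly 6.6 units apart; after: 4.0. That's 2.6 units closer together.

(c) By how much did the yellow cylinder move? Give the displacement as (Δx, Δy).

(0.5, -1.2)

From the two frames, the yellow cylinder sits at roughly (10.6, 5.1) before and (11.1, 3.9) after.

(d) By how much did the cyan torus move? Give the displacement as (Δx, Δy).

(2.4, 0.7)

From the two frames, the cyan torus sits at roughly (3.9, 4.4) before and (6.3, 5.1) after.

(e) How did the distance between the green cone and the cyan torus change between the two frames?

+0.7

The distance was about 3.2 in the first image and 3.9 in the second, so they moved 0.7 units further apart.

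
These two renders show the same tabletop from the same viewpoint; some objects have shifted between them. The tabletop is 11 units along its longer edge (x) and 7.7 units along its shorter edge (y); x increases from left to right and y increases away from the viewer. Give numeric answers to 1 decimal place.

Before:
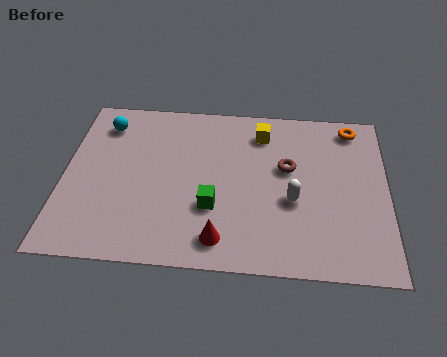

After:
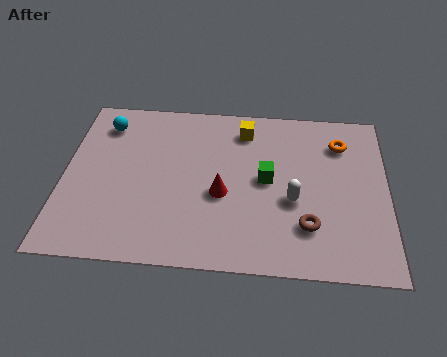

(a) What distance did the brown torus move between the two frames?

2.7

The brown torus moved from about (7.6, 4.6) to (8.3, 2.0), a distance of √(0.7² + 2.6²) ≈ 2.7.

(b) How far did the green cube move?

2.3

The green cube was near (5.1, 2.6) before and (6.9, 4.0) after, so it travelled √(1.8² + 1.4²) ≈ 2.3 units.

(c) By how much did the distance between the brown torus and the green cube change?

-0.8

The distance was about 3.2 in the first image and 2.4 in the second, so they moved 0.8 units closer together.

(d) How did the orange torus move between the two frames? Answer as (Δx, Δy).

(-0.4, -0.8)

The orange torus started near (9.8, 6.7) and ended near (9.4, 5.9).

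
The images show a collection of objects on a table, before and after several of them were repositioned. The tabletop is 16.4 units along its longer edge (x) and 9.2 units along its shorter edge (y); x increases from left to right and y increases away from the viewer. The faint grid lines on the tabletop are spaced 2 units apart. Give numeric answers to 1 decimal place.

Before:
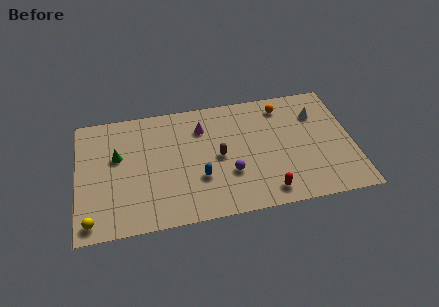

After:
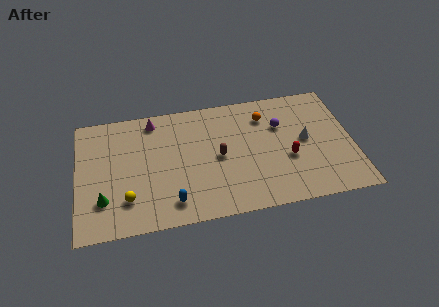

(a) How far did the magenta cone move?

3.1

From (7.5, 6.9) to (4.6, 8.0), the magenta cone covered √(2.9² + 1.1²) ≈ 3.1 units.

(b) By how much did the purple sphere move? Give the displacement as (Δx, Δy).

(3.2, 3.1)

From the two frames, the purple sphere sits at roughly (9.0, 3.1) before and (12.2, 6.2) after.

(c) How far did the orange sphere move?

1.3

From (12.4, 7.7) to (11.3, 7.1), the orange sphere covered √(1.1² + 0.6²) ≈ 1.3 units.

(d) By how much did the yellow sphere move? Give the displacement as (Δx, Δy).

(2.1, 1.2)

From the two frames, the yellow sphere sits at roughly (0.8, 1.1) before and (2.9, 2.3) after.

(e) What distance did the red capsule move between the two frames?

2.7

The red capsule was near (11.1, 1.3) before and (12.5, 3.6) after, so it travelled √(1.4² + 2.3²) ≈ 2.7 units.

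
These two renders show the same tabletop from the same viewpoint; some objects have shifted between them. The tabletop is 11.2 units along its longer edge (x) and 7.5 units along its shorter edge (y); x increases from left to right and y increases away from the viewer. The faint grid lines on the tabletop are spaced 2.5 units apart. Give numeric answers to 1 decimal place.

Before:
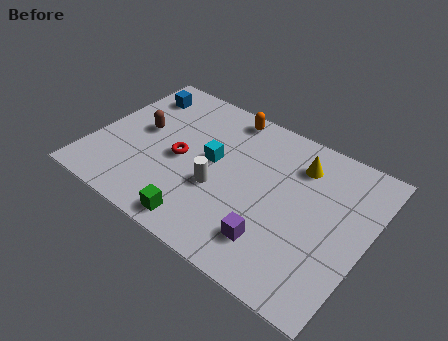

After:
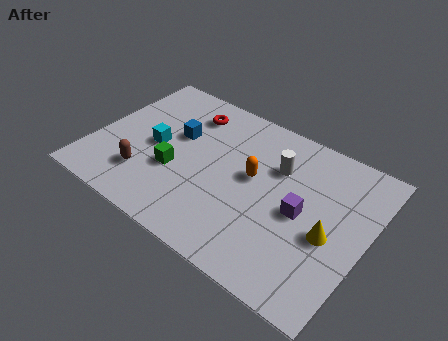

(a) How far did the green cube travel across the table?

2.4

The green cube moved from about (5.0, 0.9) to (3.5, 2.8), a distance of √(1.5² + 1.9²) ≈ 2.4.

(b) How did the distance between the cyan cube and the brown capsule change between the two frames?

-1.3

They were about 3.0 units apart before and 1.7 after — 1.3 units closer together.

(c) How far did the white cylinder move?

3.0

The white cylinder was near (5.3, 2.9) before and (7.3, 5.2) after, so it travelled √(2.0² + 2.3²) ≈ 3.0 units.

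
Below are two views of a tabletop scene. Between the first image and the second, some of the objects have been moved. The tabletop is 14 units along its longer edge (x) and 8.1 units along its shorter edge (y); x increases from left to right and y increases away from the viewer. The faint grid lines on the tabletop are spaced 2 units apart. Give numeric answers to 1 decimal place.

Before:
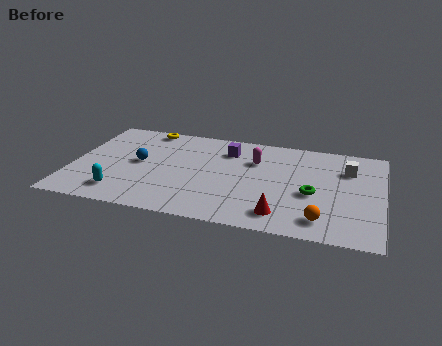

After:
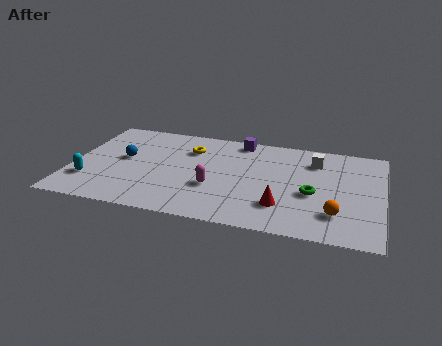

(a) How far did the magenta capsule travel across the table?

3.2

The magenta capsule was near (8.2, 5.6) before and (6.5, 2.9) after, so it travelled √(1.7² + 2.7²) ≈ 3.2 units.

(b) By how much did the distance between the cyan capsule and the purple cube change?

+1.7

They were about 6.5 units apart before and 8.2 after — 1.7 units further apart.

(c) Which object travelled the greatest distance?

the magenta capsule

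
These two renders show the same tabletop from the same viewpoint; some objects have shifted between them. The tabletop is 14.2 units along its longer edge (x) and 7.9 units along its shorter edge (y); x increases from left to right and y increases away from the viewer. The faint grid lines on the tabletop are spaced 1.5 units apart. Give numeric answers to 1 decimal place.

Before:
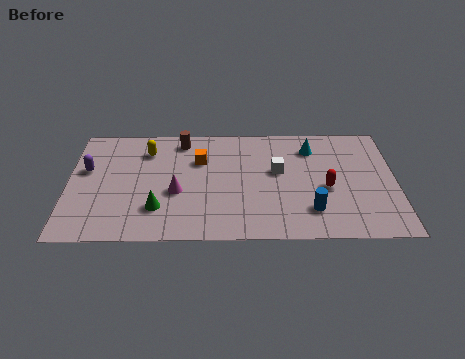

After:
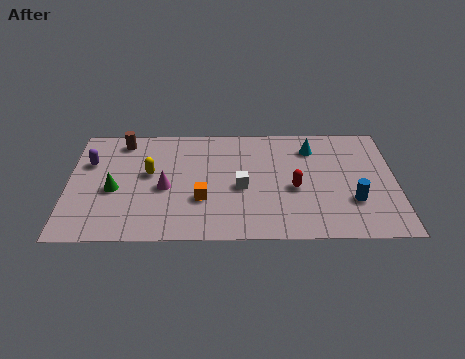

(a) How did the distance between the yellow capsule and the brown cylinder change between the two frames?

+0.9

They were about 1.7 units apart before and 2.6 after — 0.9 units further apart.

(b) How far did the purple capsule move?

0.5

The purple capsule was near (0.8, 4.8) before and (0.9, 5.3) after, so it travelled √(0.1² + 0.5²) ≈ 0.5 units.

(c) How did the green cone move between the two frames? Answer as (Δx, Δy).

(-1.9, 1.3)

From the two frames, the green cone sits at roughly (3.9, 2.1) before and (2.0, 3.4) after.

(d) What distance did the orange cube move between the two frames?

2.7

The orange cube moved from about (5.7, 5.4) to (5.8, 2.7), a distance of √(0.1² + 2.7²) ≈ 2.7.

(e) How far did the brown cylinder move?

2.6

From (4.9, 6.8) to (2.3, 6.8), the brown cylinder covered √(2.6² + 0.0²) ≈ 2.6 units.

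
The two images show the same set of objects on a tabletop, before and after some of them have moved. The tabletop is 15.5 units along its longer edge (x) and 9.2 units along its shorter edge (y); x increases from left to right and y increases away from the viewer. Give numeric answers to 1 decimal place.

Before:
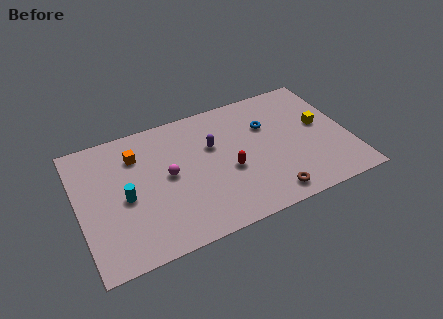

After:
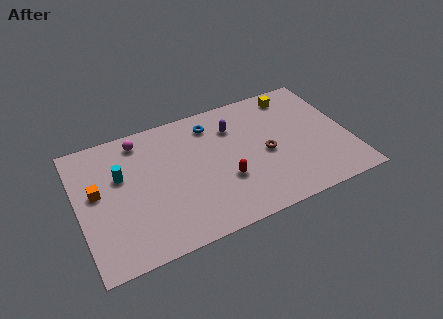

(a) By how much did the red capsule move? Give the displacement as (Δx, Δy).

(-0.3, -0.6)

The red capsule started near (8.5, 3.8) and ended near (8.2, 3.2).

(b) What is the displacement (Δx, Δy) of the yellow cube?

(-1.2, 2.8)

The yellow cube was at about (14.0, 5.1) and moved to about (12.8, 7.9).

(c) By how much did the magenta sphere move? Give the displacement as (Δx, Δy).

(-1.3, 3.1)

From the two frames, the magenta sphere sits at roughly (5.1, 4.8) before and (3.8, 7.9) after.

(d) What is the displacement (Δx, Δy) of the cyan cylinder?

(-0.1, 1.6)

From the two frames, the cyan cylinder sits at roughly (2.6, 4.2) before and (2.5, 5.8) after.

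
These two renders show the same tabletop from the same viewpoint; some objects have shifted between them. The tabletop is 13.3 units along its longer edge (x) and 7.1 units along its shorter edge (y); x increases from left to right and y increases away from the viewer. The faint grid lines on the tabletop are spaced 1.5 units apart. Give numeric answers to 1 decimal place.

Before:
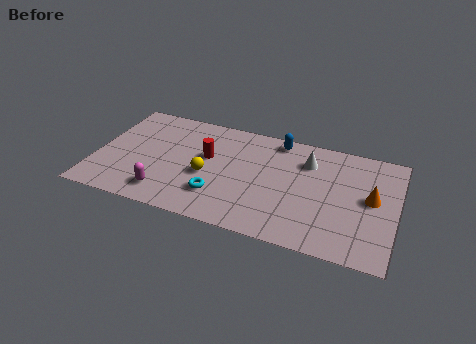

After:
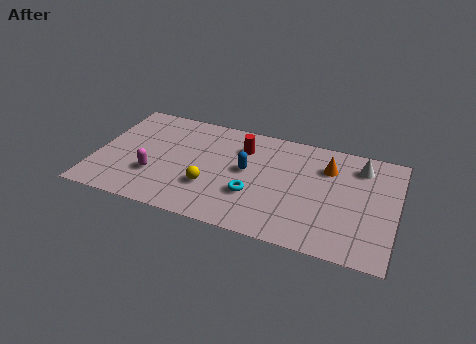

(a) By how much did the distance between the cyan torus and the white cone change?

+0.6

The distance was about 5.0 in the first image and 5.6 in the second, so they moved 0.6 units further apart.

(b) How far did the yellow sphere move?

0.7

The yellow sphere was near (5.0, 3.0) before and (5.2, 2.3) after, so it travelled √(0.2² + 0.7²) ≈ 0.7 units.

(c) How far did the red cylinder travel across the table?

1.9

The red cylinder was near (4.9, 4.2) before and (6.4, 5.3) after, so it travelled √(1.5² + 1.1²) ≈ 1.9 units.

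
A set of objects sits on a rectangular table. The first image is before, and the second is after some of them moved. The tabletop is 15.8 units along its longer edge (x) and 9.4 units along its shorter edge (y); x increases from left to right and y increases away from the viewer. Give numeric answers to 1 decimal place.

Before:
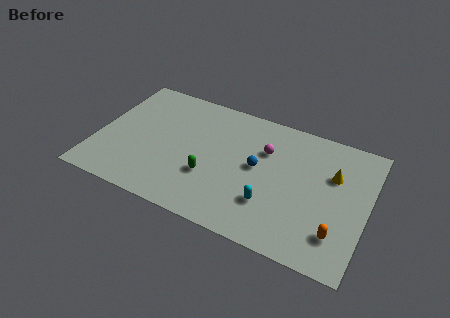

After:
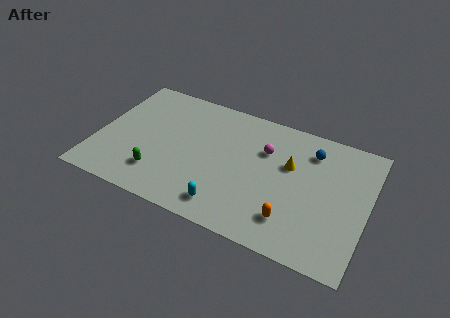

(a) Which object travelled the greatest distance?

the blue sphere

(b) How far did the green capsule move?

3.1

From (6.8, 3.2) to (3.9, 2.2), the green capsule covered √(2.9² + 1.0²) ≈ 3.1 units.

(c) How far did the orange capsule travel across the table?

2.6

The orange capsule moved from about (14.3, 2.2) to (11.7, 2.1), a distance of √(2.6² + 0.1²) ≈ 2.6.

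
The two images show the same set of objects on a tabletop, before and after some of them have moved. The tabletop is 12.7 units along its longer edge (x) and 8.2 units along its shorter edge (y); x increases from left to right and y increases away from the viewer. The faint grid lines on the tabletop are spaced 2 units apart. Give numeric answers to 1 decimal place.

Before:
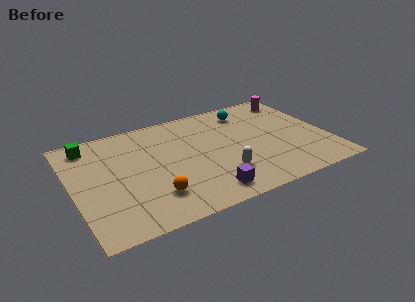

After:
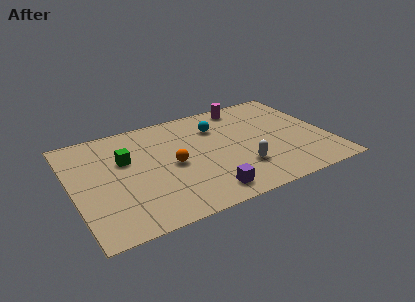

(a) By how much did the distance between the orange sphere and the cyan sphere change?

-3.9

Before: roughly 7.2 units apart; after: 3.3. That's 3.9 units closer together.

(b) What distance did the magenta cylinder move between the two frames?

2.6

The magenta cylinder was near (11.6, 6.9) before and (9.0, 7.2) after, so it travelled √(2.6² + 0.3²) ≈ 2.6 units.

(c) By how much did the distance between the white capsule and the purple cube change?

+0.9

They were about 1.3 units apart before and 2.2 after — 0.9 units further apart.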